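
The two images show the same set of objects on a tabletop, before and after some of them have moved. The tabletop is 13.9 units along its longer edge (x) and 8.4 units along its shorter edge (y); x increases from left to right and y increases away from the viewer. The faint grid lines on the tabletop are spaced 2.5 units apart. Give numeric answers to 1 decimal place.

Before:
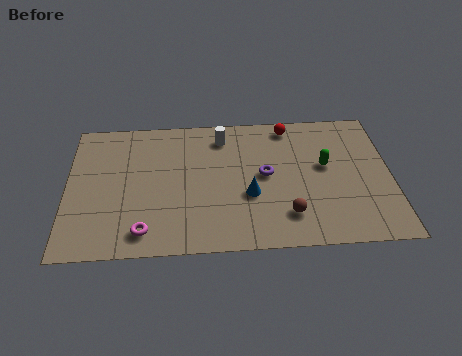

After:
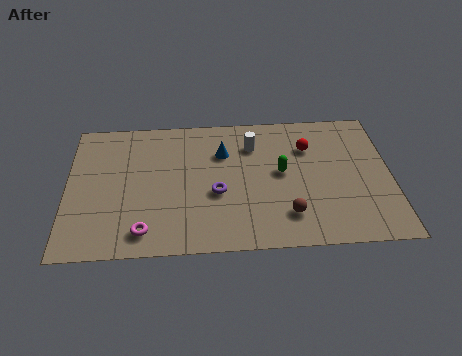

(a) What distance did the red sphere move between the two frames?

1.6

From (9.6, 7.4) to (10.4, 6.0), the red sphere covered √(0.8² + 1.4²) ≈ 1.6 units.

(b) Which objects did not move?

the magenta torus and the brown sphere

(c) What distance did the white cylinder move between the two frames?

1.4

The white cylinder was near (6.7, 6.9) before and (8.0, 6.3) after, so it travelled √(1.3² + 0.6²) ≈ 1.4 units.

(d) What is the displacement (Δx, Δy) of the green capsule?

(-1.9, -0.3)

From the two frames, the green capsule sits at roughly (11.1, 4.8) before and (9.2, 4.5) after.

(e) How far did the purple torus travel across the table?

2.3

The purple torus was near (8.5, 4.4) before and (6.4, 3.4) after, so it travelled √(2.1² + 1.0²) ≈ 2.3 units.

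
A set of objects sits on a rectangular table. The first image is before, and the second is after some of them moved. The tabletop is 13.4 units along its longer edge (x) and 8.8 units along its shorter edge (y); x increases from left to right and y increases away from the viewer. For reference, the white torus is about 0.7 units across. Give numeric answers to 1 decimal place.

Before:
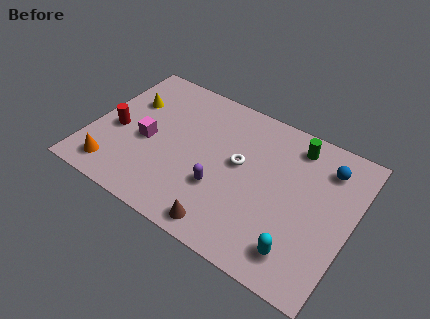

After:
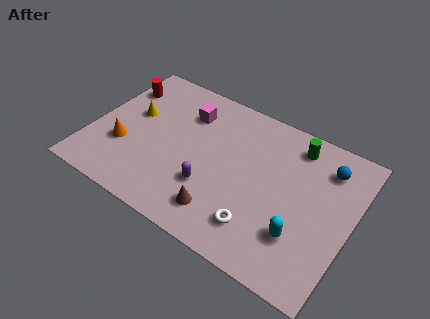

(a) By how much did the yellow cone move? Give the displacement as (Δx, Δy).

(0.3, -0.7)

The yellow cone was at about (1.6, 5.9) and moved to about (1.9, 5.2).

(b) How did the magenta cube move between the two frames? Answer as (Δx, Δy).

(1.6, 2.7)

From the two frames, the magenta cube sits at roughly (2.9, 3.9) before and (4.5, 6.6) after.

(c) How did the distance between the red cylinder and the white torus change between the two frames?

+3.1

The distance was about 6.4 in the first image and 9.5 in the second, so they moved 3.1 units further apart.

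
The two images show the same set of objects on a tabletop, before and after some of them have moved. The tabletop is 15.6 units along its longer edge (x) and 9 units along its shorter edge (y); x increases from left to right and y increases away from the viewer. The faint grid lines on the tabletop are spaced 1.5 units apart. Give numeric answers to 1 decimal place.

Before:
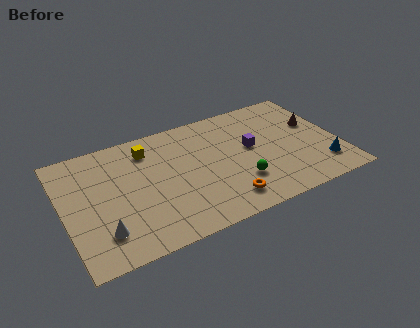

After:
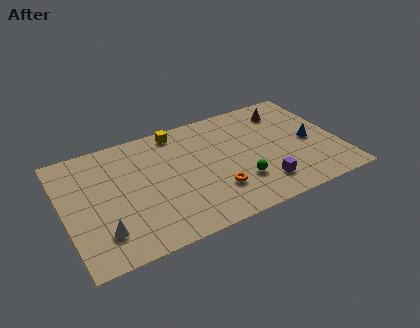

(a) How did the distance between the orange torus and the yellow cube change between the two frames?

-1.0

They were about 6.7 units apart before and 5.7 after — 1.0 units closer together.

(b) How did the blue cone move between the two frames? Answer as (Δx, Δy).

(-0.4, 2.2)

The blue cone started near (14.4, 2.0) and ended near (14.0, 4.2).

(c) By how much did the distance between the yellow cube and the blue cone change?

-2.6

They were about 10.7 units apart before and 8.1 after — 2.6 units closer together.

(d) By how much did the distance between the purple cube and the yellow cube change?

+1.2

They were about 6.1 units apart before and 7.3 after — 1.2 units further apart.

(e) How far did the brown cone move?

2.3

From (14.5, 5.5) to (13.0, 7.2), the brown cone covered √(1.5² + 1.7²) ≈ 2.3 units.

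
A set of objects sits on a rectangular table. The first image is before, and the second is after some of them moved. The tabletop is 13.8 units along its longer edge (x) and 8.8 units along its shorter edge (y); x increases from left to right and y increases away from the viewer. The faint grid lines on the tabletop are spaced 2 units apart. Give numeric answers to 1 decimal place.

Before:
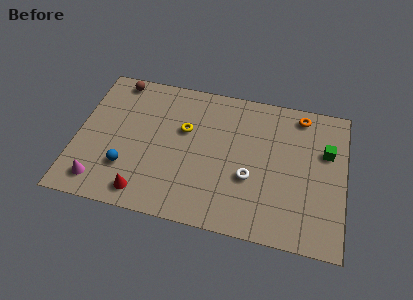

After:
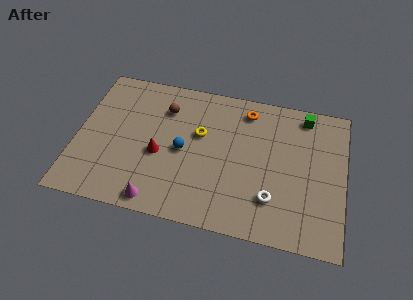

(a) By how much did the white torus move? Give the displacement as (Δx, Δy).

(1.2, -1.0)

The white torus was at about (9.0, 3.3) and moved to about (10.2, 2.3).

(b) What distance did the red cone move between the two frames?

2.6

The red cone moved from about (3.7, 1.2) to (4.3, 3.7), a distance of √(0.6² + 2.5²) ≈ 2.6.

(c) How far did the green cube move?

2.3

The green cube was near (12.8, 5.7) before and (11.6, 7.7) after, so it travelled √(1.2² + 2.0²) ≈ 2.3 units.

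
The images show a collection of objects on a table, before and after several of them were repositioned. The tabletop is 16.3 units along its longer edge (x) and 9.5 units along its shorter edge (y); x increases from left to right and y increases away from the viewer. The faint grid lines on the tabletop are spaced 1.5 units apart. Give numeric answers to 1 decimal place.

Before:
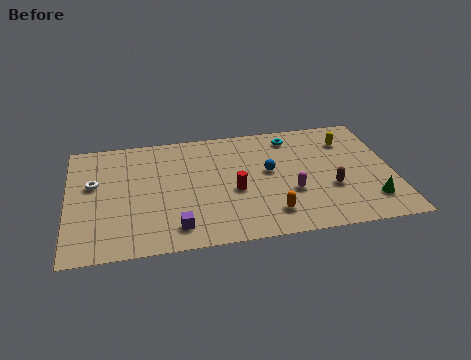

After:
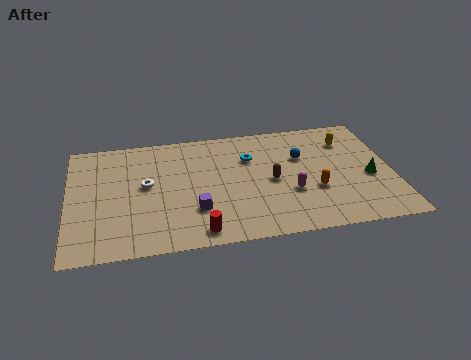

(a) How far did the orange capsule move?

2.7

From (10.0, 1.9) to (12.3, 3.4), the orange capsule covered √(2.3² + 1.5²) ≈ 2.7 units.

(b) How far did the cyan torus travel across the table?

2.6

The cyan torus was near (11.4, 8.0) before and (9.2, 6.6) after, so it travelled √(2.2² + 1.4²) ≈ 2.6 units.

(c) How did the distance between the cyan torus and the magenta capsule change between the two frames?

-0.9

The distance was about 4.6 in the first image and 3.7 in the second, so they moved 0.9 units closer together.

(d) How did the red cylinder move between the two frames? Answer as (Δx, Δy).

(-1.9, -2.9)

From the two frames, the red cylinder sits at roughly (8.3, 4.0) before and (6.4, 1.1) after.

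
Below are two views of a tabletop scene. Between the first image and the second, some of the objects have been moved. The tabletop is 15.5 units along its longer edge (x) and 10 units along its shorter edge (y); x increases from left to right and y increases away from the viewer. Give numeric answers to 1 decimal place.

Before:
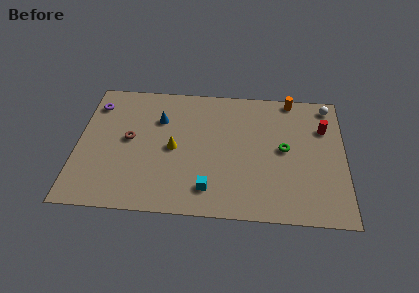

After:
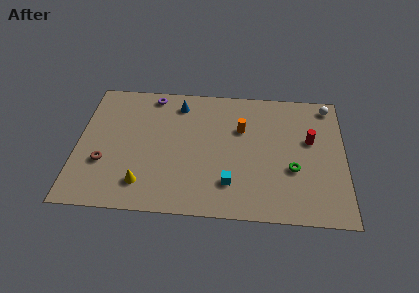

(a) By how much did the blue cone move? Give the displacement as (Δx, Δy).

(1.1, 1.3)

The blue cone was at about (4.7, 7.0) and moved to about (5.8, 8.3).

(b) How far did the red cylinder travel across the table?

1.3

The red cylinder moved from about (14.3, 7.0) to (13.5, 6.0), a distance of √(0.8² + 1.0²) ≈ 1.3.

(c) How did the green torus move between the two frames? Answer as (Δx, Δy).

(0.5, -1.5)

From the two frames, the green torus sits at roughly (12.0, 5.2) before and (12.5, 3.7) after.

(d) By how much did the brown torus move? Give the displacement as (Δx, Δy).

(-1.4, -1.9)

The brown torus was at about (3.0, 5.3) and moved to about (1.6, 3.4).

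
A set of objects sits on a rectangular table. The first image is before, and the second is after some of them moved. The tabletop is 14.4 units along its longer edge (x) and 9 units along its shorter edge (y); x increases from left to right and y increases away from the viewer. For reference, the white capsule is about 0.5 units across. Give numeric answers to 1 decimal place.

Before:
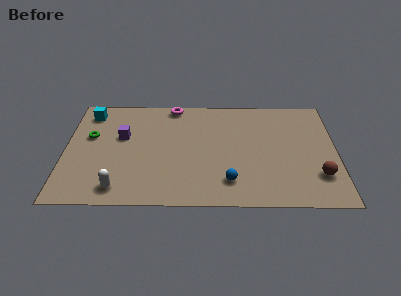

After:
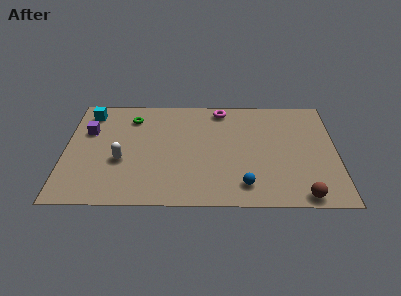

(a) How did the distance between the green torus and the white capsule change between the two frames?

-0.9

They were about 4.5 units apart before and 3.6 after — 0.9 units closer together.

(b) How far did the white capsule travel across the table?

2.2

The white capsule moved from about (2.9, 1.3) to (3.0, 3.5), a distance of √(0.1² + 2.2²) ≈ 2.2.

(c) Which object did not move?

the cyan cube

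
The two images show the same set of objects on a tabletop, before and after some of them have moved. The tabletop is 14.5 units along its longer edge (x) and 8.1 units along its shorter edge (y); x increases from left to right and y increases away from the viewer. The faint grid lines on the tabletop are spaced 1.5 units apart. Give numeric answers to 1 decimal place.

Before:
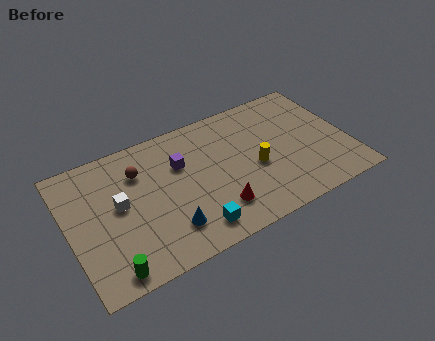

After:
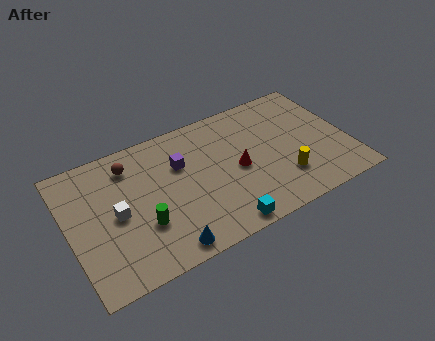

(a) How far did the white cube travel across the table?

0.5

From (2.6, 4.4) to (2.4, 3.9), the white cube covered √(0.2² + 0.5²) ≈ 0.5 units.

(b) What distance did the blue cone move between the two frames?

1.0

The blue cone moved from about (4.8, 1.9) to (4.5, 0.9), a distance of √(0.3² + 1.0²) ≈ 1.0.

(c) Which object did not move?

the purple cube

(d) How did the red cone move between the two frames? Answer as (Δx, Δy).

(1.4, 1.9)

The red cone was at about (7.3, 1.9) and moved to about (8.7, 3.8).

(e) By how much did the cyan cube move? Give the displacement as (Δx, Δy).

(1.4, -0.5)

The cyan cube started near (6.0, 1.3) and ended near (7.4, 0.8).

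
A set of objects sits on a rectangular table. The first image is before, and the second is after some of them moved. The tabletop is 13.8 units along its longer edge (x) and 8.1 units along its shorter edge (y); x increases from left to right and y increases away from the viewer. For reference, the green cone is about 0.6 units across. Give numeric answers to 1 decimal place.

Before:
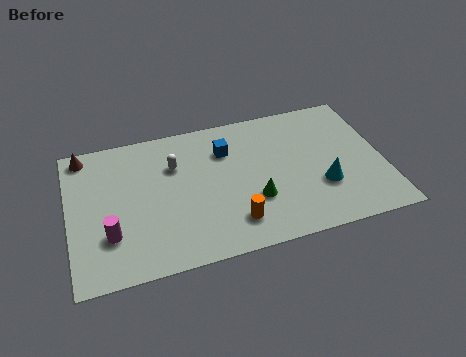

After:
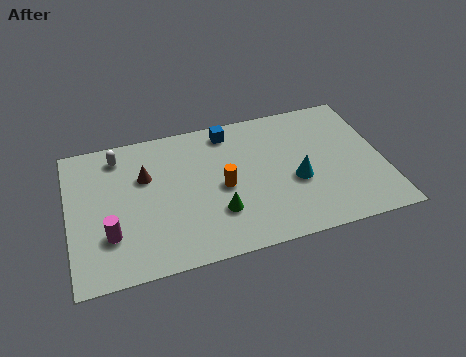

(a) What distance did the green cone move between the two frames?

1.6

From (8.0, 2.7) to (6.4, 2.4), the green cone covered √(1.6² + 0.3²) ≈ 1.6 units.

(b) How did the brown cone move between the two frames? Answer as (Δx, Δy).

(2.6, -1.9)

From the two frames, the brown cone sits at roughly (0.8, 7.2) before and (3.4, 5.3) after.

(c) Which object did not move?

the magenta cylinder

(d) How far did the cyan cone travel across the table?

1.3

The cyan cone moved from about (11.0, 2.7) to (9.9, 3.3), a distance of √(1.1² + 0.6²) ≈ 1.3.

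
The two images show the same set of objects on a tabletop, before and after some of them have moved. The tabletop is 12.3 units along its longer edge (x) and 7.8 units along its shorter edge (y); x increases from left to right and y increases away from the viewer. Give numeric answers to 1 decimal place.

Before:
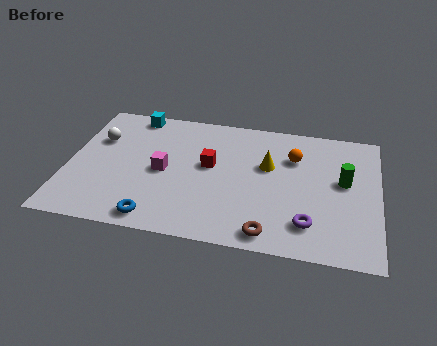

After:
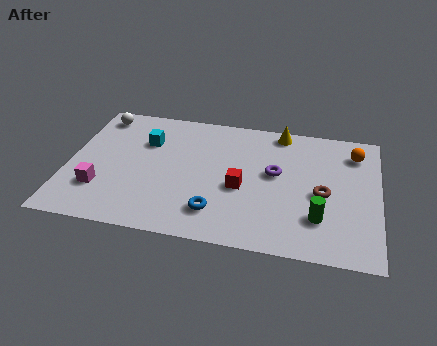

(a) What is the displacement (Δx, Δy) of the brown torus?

(2.0, 2.6)

The brown torus was at about (8.1, 0.9) and moved to about (10.1, 3.5).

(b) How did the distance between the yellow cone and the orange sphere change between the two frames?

+1.9

They were about 1.2 units apart before and 3.1 after — 1.9 units further apart.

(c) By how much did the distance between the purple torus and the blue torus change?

-2.5

Before: roughly 6.0 units apart; after: 3.5. That's 2.5 units closer together.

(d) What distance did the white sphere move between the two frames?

1.5

The white sphere moved from about (1.1, 5.2) to (1.0, 6.7), a distance of √(0.1² + 1.5²) ≈ 1.5.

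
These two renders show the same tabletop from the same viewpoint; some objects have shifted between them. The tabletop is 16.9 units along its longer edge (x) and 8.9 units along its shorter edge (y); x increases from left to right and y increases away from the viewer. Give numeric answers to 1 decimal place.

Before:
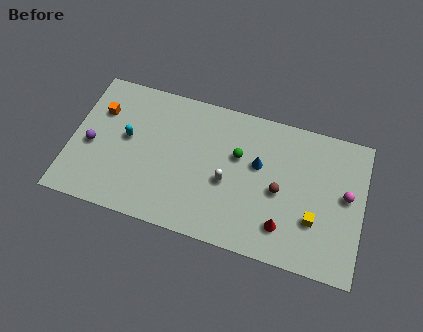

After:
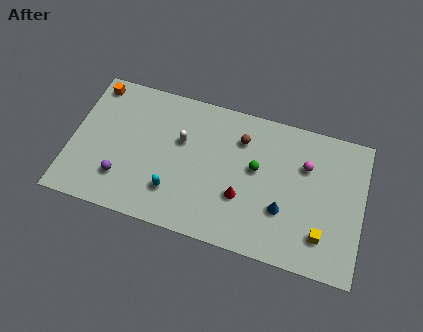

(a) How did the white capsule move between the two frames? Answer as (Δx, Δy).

(-2.8, 1.8)

The white capsule was at about (9.1, 3.8) and moved to about (6.3, 5.6).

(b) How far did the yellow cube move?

0.9

From (14.2, 2.9) to (14.7, 2.1), the yellow cube covered √(0.5² + 0.8²) ≈ 0.9 units.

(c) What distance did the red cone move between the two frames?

2.7

From (12.5, 2.0) to (10.0, 3.1), the red cone covered √(2.5² + 1.1²) ≈ 2.7 units.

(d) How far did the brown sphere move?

3.5

From (12.1, 4.1) to (9.7, 6.7), the brown sphere covered √(2.4² + 2.6²) ≈ 3.5 units.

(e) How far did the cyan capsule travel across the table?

3.9

From (3.2, 4.9) to (6.1, 2.3), the cyan capsule covered √(2.9² + 2.6²) ≈ 3.9 units.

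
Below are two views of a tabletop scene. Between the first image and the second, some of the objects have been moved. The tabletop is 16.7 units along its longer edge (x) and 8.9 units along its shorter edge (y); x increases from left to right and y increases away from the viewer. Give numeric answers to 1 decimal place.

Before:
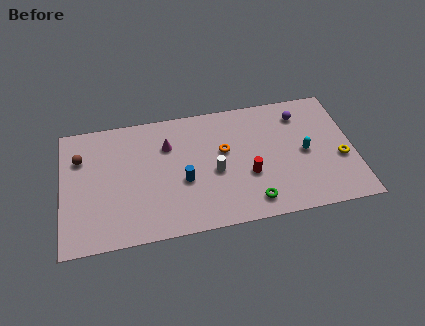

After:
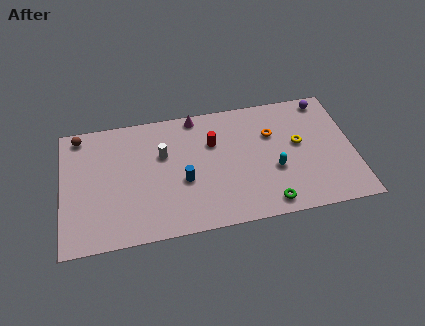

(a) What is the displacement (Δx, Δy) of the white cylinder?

(-2.9, 1.8)

The white cylinder started near (8.7, 3.9) and ended near (5.8, 5.7).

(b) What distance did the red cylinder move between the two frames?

3.3

The red cylinder moved from about (10.6, 3.3) to (8.7, 6.0), a distance of √(1.9² + 2.7²) ≈ 3.3.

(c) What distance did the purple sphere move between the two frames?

1.7

The purple sphere moved from about (13.8, 7.1) to (15.3, 7.9), a distance of √(1.5² + 0.8²) ≈ 1.7.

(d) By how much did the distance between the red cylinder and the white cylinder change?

+0.9

The distance was about 2.0 in the first image and 2.9 in the second, so they moved 0.9 units further apart.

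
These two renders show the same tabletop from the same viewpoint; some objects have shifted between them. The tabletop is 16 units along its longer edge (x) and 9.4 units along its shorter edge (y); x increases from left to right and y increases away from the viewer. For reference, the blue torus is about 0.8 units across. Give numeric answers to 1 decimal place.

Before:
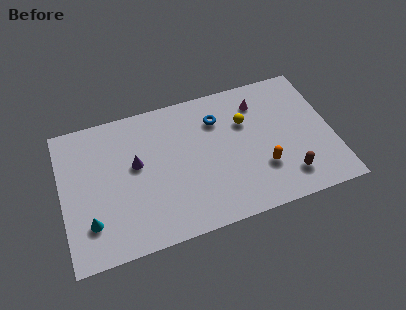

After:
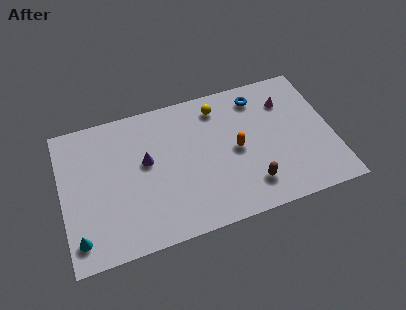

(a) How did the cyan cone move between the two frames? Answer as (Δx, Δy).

(-0.7, -0.8)

From the two frames, the cyan cone sits at roughly (1.5, 2.4) before and (0.8, 1.6) after.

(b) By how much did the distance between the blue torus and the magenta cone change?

-0.7

The distance was about 2.5 in the first image and 1.8 in the second, so they moved 0.7 units closer together.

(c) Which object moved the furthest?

the blue torus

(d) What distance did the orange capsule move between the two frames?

2.2

The orange capsule moved from about (11.7, 2.9) to (10.3, 4.6), a distance of √(1.4² + 1.7²) ≈ 2.2.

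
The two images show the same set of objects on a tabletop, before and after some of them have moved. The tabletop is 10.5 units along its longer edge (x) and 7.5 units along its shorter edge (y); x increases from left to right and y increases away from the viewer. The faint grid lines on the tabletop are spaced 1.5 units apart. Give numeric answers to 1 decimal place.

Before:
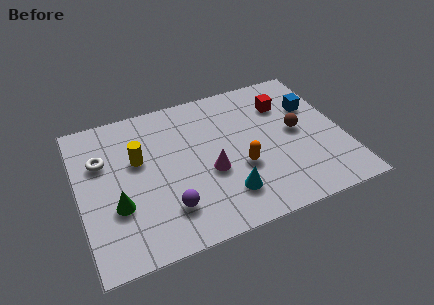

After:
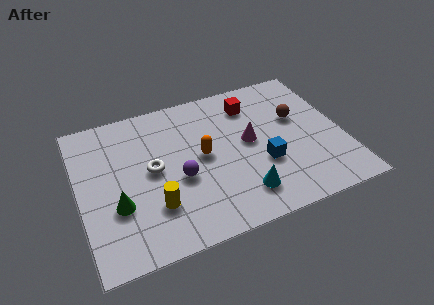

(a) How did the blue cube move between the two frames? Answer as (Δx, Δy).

(-2.3, -2.3)

The blue cube started near (9.5, 5.0) and ended near (7.2, 2.7).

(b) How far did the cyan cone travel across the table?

0.6

From (5.6, 1.7) to (6.2, 1.5), the cyan cone covered √(0.6² + 0.2²) ≈ 0.6 units.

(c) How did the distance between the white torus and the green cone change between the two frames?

-0.4

Before: roughly 2.4 units apart; after: 2.0. That's 0.4 units closer together.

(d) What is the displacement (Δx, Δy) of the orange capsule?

(-1.4, 1.1)

From the two frames, the orange capsule sits at roughly (6.3, 2.8) before and (4.9, 3.9) after.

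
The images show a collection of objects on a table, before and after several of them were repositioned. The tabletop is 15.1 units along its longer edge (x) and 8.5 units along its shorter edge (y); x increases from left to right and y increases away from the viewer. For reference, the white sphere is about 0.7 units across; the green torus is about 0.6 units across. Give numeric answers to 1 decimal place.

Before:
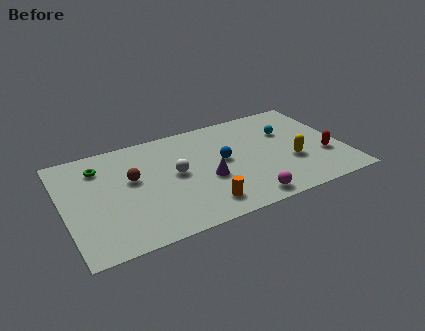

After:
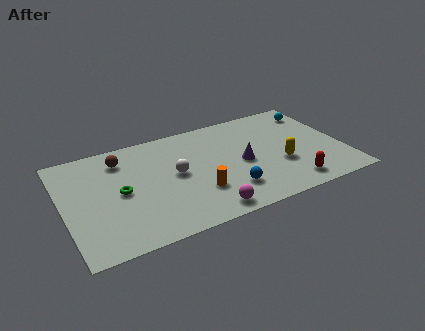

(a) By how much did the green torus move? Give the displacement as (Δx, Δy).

(0.9, -2.4)

The green torus was at about (2.1, 6.6) and moved to about (3.0, 4.2).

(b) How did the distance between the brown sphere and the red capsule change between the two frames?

-0.3

The distance was about 10.5 in the first image and 10.2 in the second, so they moved 0.3 units closer together.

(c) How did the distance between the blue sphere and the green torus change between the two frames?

-0.8

They were about 6.8 units apart before and 6.0 after — 0.8 units closer together.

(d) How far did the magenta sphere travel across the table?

2.2

The magenta sphere moved from about (9.4, 1.0) to (7.2, 1.0), a distance of √(2.2² + 0.0²) ≈ 2.2.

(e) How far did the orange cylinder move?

1.1

From (7.1, 1.5) to (7.0, 2.6), the orange cylinder covered √(0.1² + 1.1²) ≈ 1.1 units.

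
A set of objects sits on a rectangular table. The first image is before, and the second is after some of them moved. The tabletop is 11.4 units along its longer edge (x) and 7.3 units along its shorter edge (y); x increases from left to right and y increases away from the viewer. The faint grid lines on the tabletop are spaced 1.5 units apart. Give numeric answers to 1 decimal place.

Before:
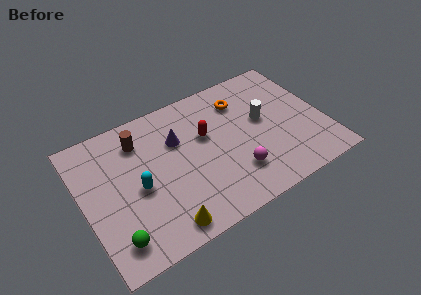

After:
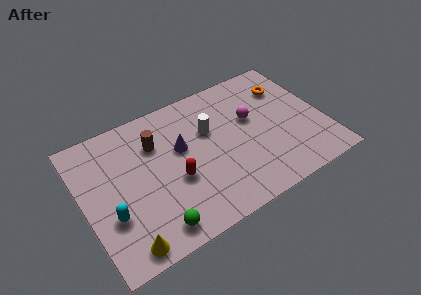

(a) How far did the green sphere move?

1.8

The green sphere moved from about (1.1, 1.3) to (2.9, 1.0), a distance of √(1.8² + 0.3²) ≈ 1.8.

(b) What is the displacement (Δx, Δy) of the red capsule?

(-1.7, -1.6)

From the two frames, the red capsule sits at roughly (5.9, 4.5) before and (4.2, 2.9) after.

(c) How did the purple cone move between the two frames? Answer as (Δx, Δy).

(0.1, -0.5)

From the two frames, the purple cone sits at roughly (4.6, 4.9) before and (4.7, 4.4) after.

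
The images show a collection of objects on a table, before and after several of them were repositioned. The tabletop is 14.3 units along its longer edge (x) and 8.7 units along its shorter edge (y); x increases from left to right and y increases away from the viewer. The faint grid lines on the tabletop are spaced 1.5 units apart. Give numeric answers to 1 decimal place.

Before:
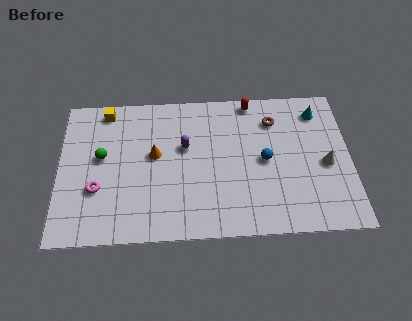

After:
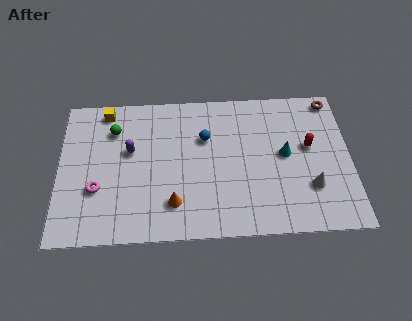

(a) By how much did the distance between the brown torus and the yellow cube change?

+2.8

The distance was about 8.4 in the first image and 11.2 in the second, so they moved 2.8 units further apart.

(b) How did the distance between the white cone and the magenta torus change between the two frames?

-0.8

Before: roughly 11.2 units apart; after: 10.4. That's 0.8 units closer together.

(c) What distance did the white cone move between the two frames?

1.5

The white cone was near (13.1, 3.9) before and (12.3, 2.6) after, so it travelled √(0.8² + 1.3²) ≈ 1.5 units.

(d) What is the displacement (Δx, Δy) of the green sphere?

(0.6, 1.6)

From the two frames, the green sphere sits at roughly (2.1, 4.9) before and (2.7, 6.5) after.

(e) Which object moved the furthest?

the red capsule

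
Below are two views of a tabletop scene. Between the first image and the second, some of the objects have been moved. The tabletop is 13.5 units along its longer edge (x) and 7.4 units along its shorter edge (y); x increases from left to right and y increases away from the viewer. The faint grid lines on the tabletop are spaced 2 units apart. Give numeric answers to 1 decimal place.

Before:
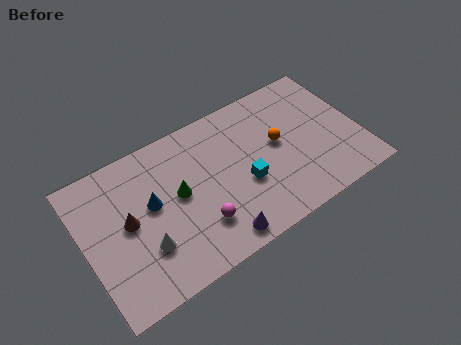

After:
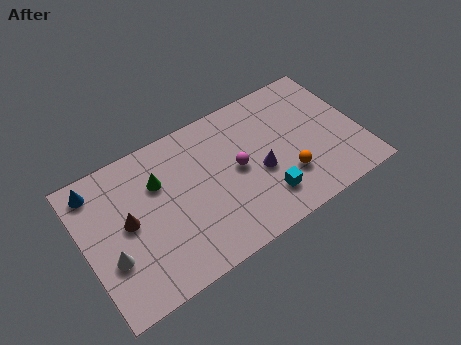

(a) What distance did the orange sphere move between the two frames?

1.9

The orange sphere was near (9.6, 4.1) before and (9.7, 2.2) after, so it travelled √(0.1² + 1.9²) ≈ 1.9 units.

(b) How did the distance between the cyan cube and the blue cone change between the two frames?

+4.3

Before: roughly 4.6 units apart; after: 8.9. That's 4.3 units further apart.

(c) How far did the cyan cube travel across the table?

1.4

The cyan cube was near (7.7, 2.9) before and (8.5, 1.7) after, so it travelled √(0.8² + 1.2²) ≈ 1.4 units.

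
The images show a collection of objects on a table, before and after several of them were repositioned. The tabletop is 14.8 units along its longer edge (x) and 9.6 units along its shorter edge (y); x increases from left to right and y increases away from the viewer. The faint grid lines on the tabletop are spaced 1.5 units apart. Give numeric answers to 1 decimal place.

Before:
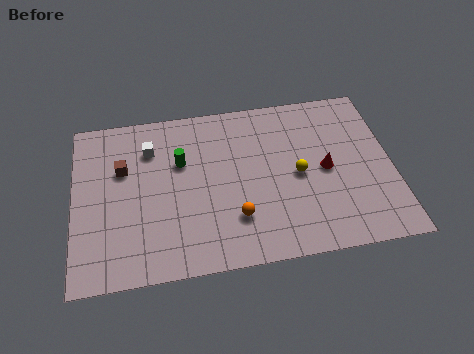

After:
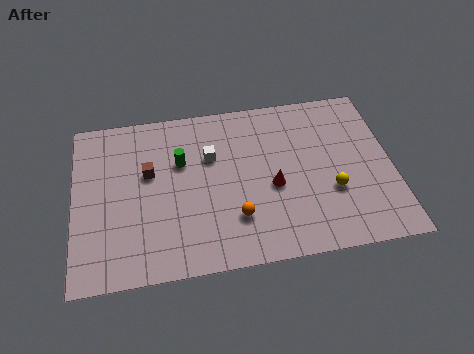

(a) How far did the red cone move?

2.6

The red cone was near (11.7, 4.7) before and (9.2, 4.1) after, so it travelled √(2.5² + 0.6²) ≈ 2.6 units.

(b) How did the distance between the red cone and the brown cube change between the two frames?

-3.6

They were about 9.5 units apart before and 5.9 after — 3.6 units closer together.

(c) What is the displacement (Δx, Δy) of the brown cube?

(1.2, -0.4)

The brown cube started near (2.3, 6.2) and ended near (3.5, 5.8).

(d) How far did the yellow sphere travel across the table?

1.9

From (10.4, 4.6) to (11.9, 3.4), the yellow sphere covered √(1.5² + 1.2²) ≈ 1.9 units.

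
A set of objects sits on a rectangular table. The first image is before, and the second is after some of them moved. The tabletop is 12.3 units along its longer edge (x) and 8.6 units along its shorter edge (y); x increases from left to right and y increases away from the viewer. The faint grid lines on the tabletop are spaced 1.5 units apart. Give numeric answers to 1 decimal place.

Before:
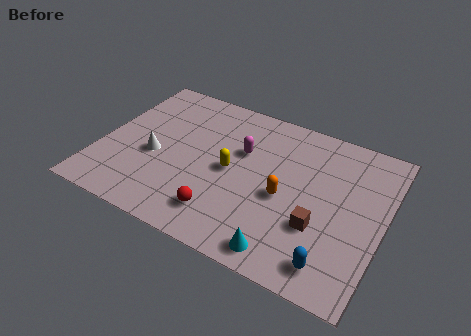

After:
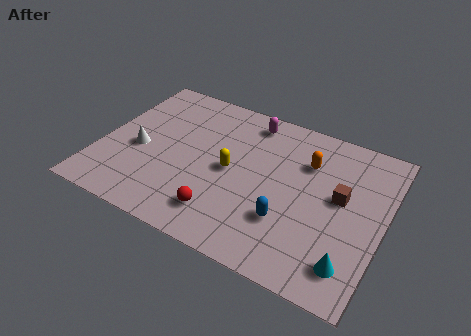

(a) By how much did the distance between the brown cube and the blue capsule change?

+1.2

Before: roughly 1.8 units apart; after: 3.0. That's 1.2 units further apart.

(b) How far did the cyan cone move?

2.8

The cyan cone moved from about (8.5, 1.0) to (11.2, 1.6), a distance of √(2.7² + 0.6²) ≈ 2.8.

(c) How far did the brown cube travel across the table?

2.0

The brown cube moved from about (9.7, 2.9) to (10.4, 4.8), a distance of √(0.7² + 1.9²) ≈ 2.0.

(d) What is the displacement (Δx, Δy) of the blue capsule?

(-2.1, 1.3)

From the two frames, the blue capsule sits at roughly (10.5, 1.3) before and (8.4, 2.6) after.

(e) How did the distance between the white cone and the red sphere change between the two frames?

+0.7

Before: roughly 3.8 units apart; after: 4.5. That's 0.7 units further apart.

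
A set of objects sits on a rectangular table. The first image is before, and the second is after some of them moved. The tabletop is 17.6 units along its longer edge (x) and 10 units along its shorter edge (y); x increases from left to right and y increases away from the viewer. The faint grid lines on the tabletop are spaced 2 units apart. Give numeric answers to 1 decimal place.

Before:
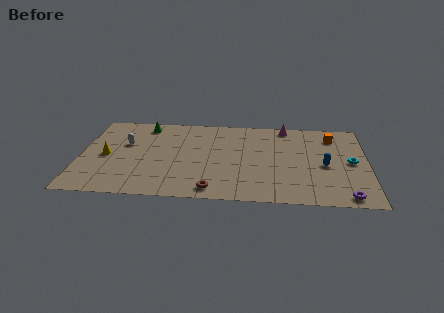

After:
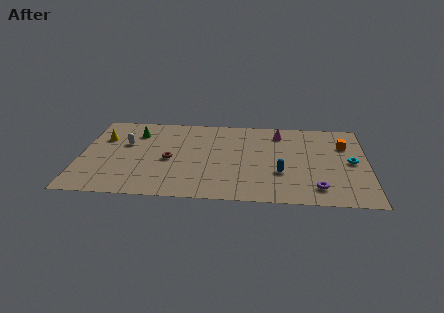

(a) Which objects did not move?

the white capsule and the cyan torus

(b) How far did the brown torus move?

4.3

From (8.2, 1.2) to (5.5, 4.5), the brown torus covered √(2.7² + 3.3²) ≈ 4.3 units.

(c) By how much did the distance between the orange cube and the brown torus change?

+1.0

The distance was about 10.0 in the first image and 11.0 in the second, so they moved 1.0 units further apart.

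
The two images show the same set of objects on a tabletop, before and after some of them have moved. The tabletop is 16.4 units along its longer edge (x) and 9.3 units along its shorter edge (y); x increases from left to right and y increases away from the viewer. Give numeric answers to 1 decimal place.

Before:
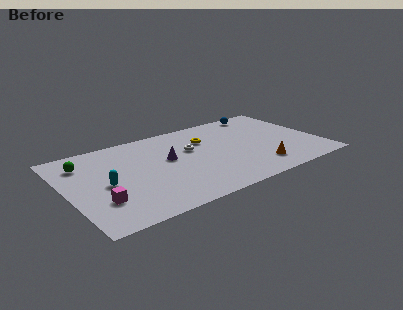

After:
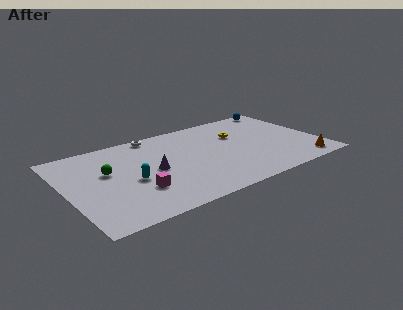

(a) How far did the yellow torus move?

2.1

The yellow torus was near (9.3, 6.5) before and (11.4, 6.2) after, so it travelled √(2.1² + 0.3²) ≈ 2.1 units.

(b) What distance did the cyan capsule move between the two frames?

1.6

The cyan capsule moved from about (2.4, 4.3) to (4.0, 4.0), a distance of √(1.6² + 0.3²) ≈ 1.6.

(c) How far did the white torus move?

3.4

The white torus moved from about (8.2, 5.8) to (6.2, 8.5), a distance of √(2.0² + 2.7²) ≈ 3.4.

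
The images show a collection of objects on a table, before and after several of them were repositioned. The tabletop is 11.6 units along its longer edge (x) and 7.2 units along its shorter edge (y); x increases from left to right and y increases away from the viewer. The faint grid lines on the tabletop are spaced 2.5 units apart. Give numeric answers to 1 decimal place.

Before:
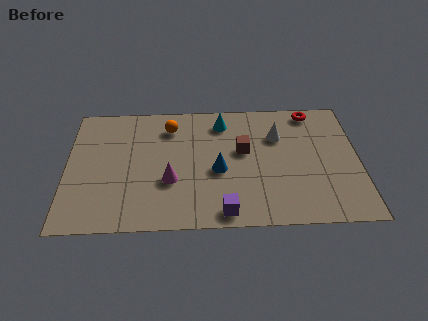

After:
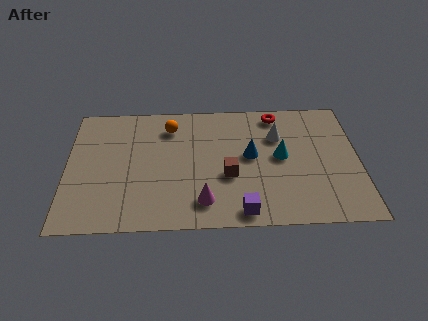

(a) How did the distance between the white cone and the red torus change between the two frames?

-0.7

They were about 2.0 units apart before and 1.3 after — 0.7 units closer together.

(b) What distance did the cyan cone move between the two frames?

3.1

The cyan cone was near (6.2, 5.9) before and (8.5, 3.8) after, so it travelled √(2.3² + 2.1²) ≈ 3.1 units.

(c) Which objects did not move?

the white cone and the orange sphere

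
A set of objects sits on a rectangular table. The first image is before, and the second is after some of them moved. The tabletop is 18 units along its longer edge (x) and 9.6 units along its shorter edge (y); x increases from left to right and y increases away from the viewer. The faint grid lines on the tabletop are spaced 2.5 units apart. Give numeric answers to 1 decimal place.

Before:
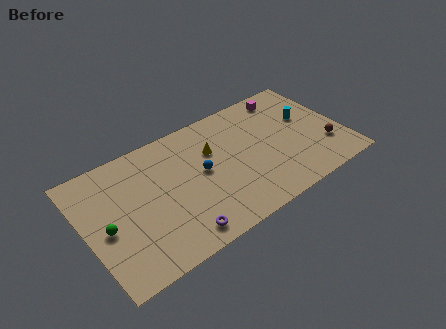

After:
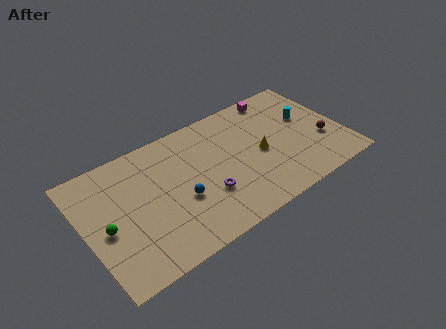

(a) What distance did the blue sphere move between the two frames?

2.1

From (8.1, 5.1) to (6.4, 3.8), the blue sphere covered √(1.7² + 1.3²) ≈ 2.1 units.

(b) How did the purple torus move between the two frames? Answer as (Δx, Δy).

(2.3, 1.9)

The purple torus was at about (5.8, 1.3) and moved to about (8.1, 3.2).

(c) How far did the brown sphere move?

0.6

The brown sphere was near (16.6, 2.8) before and (16.5, 3.4) after, so it travelled √(0.1² + 0.6²) ≈ 0.6 units.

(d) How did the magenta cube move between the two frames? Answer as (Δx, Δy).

(-0.6, 0.3)

The magenta cube was at about (14.8, 8.3) and moved to about (14.2, 8.6).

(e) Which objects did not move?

the green sphere and the cyan cylinder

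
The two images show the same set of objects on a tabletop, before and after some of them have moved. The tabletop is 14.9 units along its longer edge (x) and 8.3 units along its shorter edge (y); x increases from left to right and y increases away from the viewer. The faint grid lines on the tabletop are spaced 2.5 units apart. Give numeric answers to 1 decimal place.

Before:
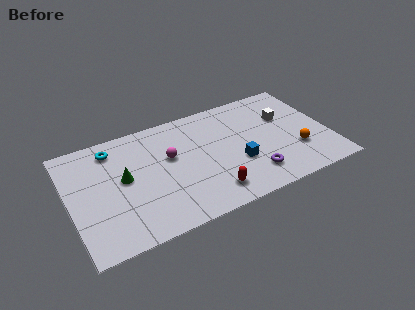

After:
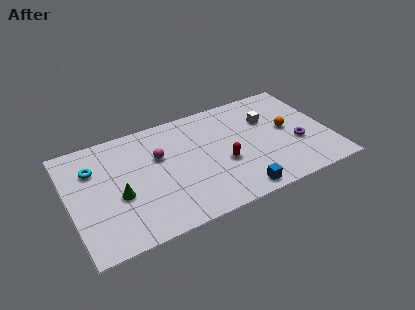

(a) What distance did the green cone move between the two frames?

1.2

The green cone was near (3.1, 4.5) before and (2.7, 3.4) after, so it travelled √(0.4² + 1.1²) ≈ 1.2 units.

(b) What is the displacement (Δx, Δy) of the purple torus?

(2.8, 1.3)

The purple torus was at about (10.2, 1.8) and moved to about (13.0, 3.1).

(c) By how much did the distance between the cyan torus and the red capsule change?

+0.3

The distance was about 7.4 in the first image and 7.7 in the second, so they moved 0.3 units further apart.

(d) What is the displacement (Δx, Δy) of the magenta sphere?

(-0.6, 0.3)

The magenta sphere was at about (5.8, 5.0) and moved to about (5.2, 5.3).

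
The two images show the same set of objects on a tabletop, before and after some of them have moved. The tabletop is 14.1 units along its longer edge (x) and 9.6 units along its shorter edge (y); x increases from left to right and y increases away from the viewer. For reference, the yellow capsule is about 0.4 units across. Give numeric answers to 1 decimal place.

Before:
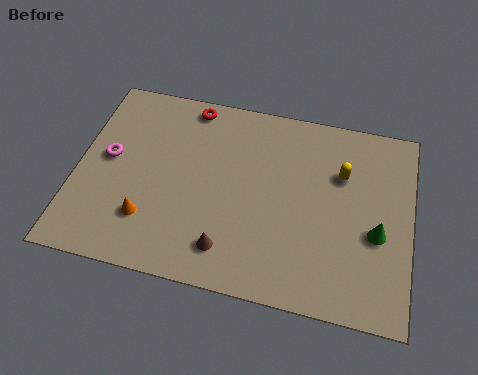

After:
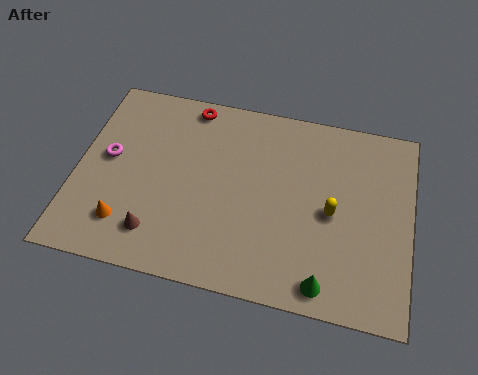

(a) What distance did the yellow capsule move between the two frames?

2.0

The yellow capsule was near (11.1, 6.5) before and (10.8, 4.5) after, so it travelled √(0.3² + 2.0²) ≈ 2.0 units.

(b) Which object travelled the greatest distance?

the green cone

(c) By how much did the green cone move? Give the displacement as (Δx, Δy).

(-2.0, -2.8)

From the two frames, the green cone sits at roughly (12.7, 3.9) before and (10.7, 1.1) after.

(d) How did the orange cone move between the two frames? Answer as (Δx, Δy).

(-0.9, -0.4)

The orange cone started near (3.2, 2.5) and ended near (2.3, 2.1).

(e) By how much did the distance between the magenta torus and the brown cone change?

-2.3

Before: roughly 6.3 units apart; after: 4.0. That's 2.3 units closer together.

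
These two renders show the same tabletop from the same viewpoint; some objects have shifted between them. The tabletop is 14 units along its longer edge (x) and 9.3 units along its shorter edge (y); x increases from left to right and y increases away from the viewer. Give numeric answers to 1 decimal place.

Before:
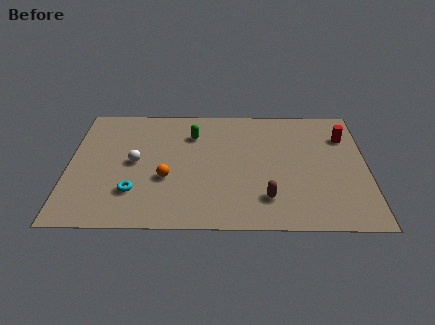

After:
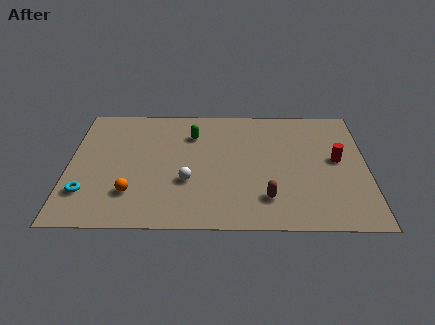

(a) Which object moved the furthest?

the white sphere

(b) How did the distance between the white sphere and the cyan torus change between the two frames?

+2.6

Before: roughly 2.2 units apart; after: 4.8. That's 2.6 units further apart.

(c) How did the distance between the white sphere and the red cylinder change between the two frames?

-2.9

Before: roughly 10.1 units apart; after: 7.2. That's 2.9 units closer together.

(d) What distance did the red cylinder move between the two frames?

1.8

From (13.0, 6.8) to (12.6, 5.0), the red cylinder covered √(0.4² + 1.8²) ≈ 1.8 units.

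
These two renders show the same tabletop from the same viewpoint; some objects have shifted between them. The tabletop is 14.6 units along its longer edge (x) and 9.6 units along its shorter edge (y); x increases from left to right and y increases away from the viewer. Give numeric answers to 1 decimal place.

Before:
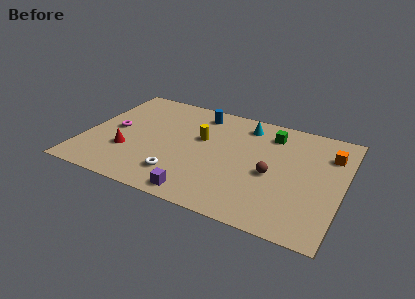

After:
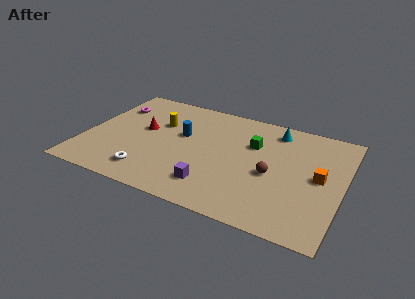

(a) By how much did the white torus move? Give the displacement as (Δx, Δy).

(-1.7, -0.4)

The white torus was at about (5.7, 2.1) and moved to about (4.0, 1.7).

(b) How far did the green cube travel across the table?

1.6

From (10.3, 7.7) to (9.4, 6.4), the green cube covered √(0.9² + 1.3²) ≈ 1.6 units.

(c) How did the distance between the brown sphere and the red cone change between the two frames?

-0.6

Before: roughly 8.2 units apart; after: 7.6. That's 0.6 units closer together.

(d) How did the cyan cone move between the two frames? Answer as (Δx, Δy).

(1.7, 0.1)

From the two frames, the cyan cone sits at roughly (8.8, 8.0) before and (10.5, 8.1) after.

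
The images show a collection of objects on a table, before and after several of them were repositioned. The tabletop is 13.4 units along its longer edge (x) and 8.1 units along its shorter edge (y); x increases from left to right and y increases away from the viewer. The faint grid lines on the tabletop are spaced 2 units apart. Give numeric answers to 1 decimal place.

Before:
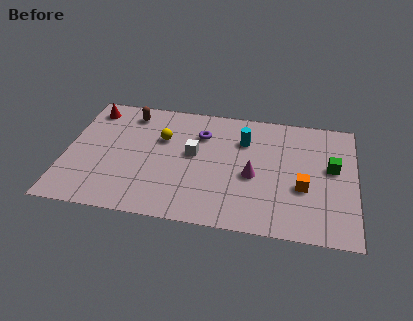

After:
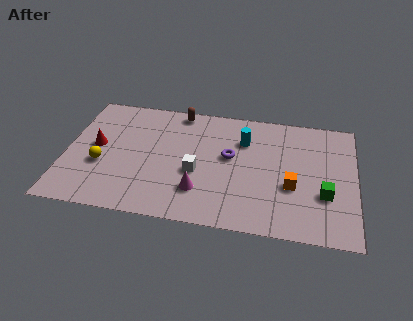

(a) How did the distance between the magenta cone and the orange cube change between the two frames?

+2.0

Before: roughly 2.3 units apart; after: 4.3. That's 2.0 units further apart.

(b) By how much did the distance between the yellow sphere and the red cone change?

-2.5

Before: roughly 3.7 units apart; after: 1.2. That's 2.5 units closer together.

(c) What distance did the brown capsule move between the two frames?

2.4

The brown capsule moved from about (2.8, 6.8) to (5.1, 7.3), a distance of √(2.3² + 0.5²) ≈ 2.4.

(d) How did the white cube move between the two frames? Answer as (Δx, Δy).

(0.2, -1.2)

The white cube started near (5.9, 4.5) and ended near (6.1, 3.3).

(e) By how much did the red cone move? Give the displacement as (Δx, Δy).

(0.4, -2.5)

The red cone started near (1.0, 6.8) and ended near (1.4, 4.3).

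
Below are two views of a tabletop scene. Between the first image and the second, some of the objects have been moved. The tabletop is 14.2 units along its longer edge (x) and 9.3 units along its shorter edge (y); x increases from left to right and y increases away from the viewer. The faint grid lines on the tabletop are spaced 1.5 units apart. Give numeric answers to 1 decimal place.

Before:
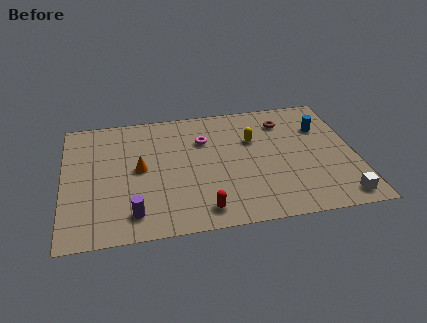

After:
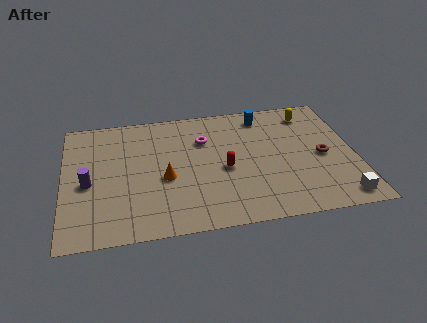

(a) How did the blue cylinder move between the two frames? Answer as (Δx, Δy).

(-2.8, 1.4)

From the two frames, the blue cylinder sits at roughly (12.7, 6.5) before and (9.9, 7.9) after.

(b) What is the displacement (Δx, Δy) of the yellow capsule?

(2.9, 1.6)

The yellow capsule was at about (9.3, 6.1) and moved to about (12.2, 7.7).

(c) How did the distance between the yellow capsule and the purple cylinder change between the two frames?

+4.1

Before: roughly 7.5 units apart; after: 11.6. That's 4.1 units further apart.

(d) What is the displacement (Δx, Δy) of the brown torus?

(1.7, -3.0)

The brown torus started near (10.9, 7.3) and ended near (12.6, 4.3).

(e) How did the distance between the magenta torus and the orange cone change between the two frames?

-0.3

They were about 3.6 units apart before and 3.3 after — 0.3 units closer together.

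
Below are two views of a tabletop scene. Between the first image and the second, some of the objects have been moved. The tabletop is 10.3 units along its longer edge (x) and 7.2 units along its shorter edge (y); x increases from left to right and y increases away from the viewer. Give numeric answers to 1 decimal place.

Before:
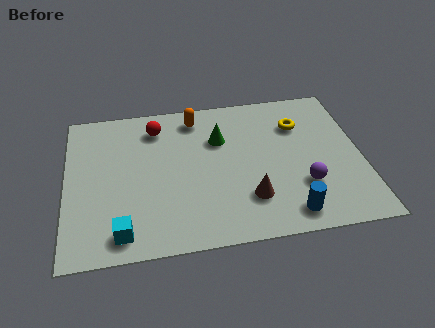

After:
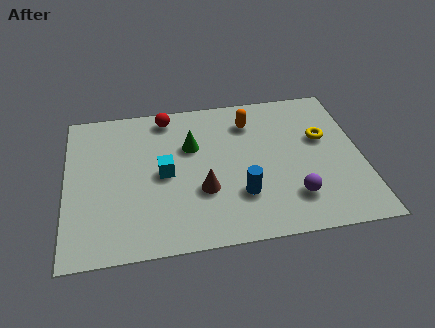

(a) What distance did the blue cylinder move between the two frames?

1.9

From (7.6, 1.0) to (6.0, 2.1), the blue cylinder covered √(1.6² + 1.1²) ≈ 1.9 units.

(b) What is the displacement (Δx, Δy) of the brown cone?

(-1.6, 0.6)

The brown cone started near (6.3, 1.9) and ended near (4.7, 2.5).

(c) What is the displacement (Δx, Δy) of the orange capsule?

(1.9, -0.5)

The orange capsule was at about (4.6, 6.1) and moved to about (6.5, 5.6).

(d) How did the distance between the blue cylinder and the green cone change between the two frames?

-1.4

They were about 4.5 units apart before and 3.1 after — 1.4 units closer together.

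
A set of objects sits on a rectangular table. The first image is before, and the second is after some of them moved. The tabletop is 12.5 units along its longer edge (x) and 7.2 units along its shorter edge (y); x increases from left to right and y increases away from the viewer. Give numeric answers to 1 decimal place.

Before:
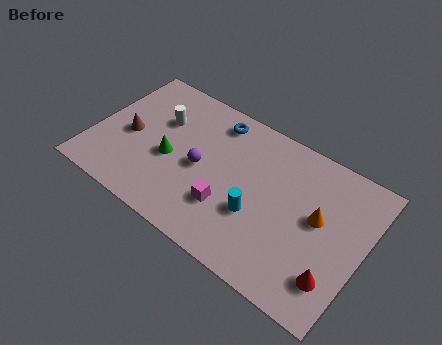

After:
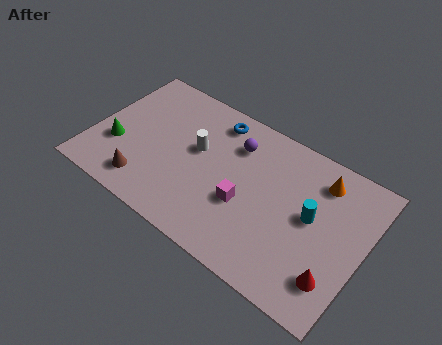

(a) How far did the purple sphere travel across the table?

2.4

From (5.0, 3.4) to (6.3, 5.4), the purple sphere covered √(1.3² + 2.0²) ≈ 2.4 units.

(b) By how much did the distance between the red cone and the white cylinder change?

-2.0

They were about 9.2 units apart before and 7.2 after — 2.0 units closer together.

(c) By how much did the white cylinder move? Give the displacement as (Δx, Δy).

(1.9, -0.6)

The white cylinder started near (2.8, 4.8) and ended near (4.7, 4.2).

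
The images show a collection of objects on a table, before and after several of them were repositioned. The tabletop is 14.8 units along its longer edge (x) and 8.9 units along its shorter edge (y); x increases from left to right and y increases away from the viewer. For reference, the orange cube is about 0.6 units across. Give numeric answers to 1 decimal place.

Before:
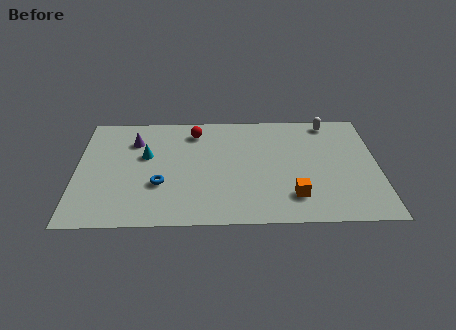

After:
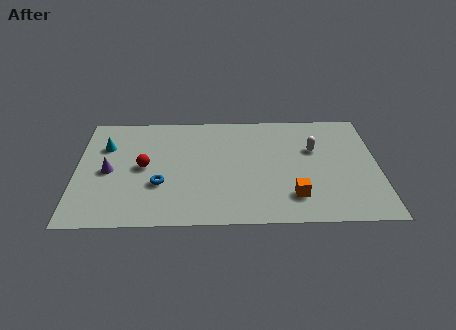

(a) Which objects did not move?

the blue torus and the orange cube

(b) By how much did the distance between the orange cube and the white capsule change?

-2.3

Before: roughly 6.2 units apart; after: 3.9. That's 2.3 units closer together.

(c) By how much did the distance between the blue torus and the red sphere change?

-2.9

The distance was about 4.5 in the first image and 1.6 in the second, so they moved 2.9 units closer together.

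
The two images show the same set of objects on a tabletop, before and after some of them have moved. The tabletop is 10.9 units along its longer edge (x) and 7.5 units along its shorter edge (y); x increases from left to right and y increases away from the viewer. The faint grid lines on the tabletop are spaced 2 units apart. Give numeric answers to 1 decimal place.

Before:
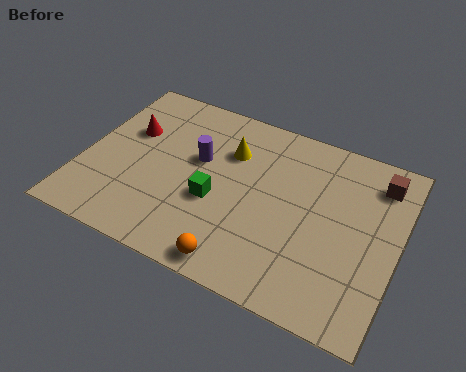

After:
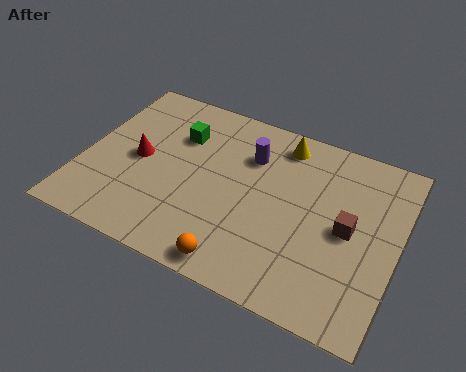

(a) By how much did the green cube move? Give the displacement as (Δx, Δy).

(-1.6, 2.3)

From the two frames, the green cube sits at roughly (4.7, 3.0) before and (3.1, 5.3) after.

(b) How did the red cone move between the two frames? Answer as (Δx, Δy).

(0.5, -1.1)

The red cone started near (1.4, 4.8) and ended near (1.9, 3.7).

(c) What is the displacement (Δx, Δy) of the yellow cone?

(1.7, 1.1)

The yellow cone started near (4.9, 5.3) and ended near (6.6, 6.4).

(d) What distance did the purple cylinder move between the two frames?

1.9

The purple cylinder moved from about (3.9, 4.5) to (5.6, 5.4), a distance of √(1.7² + 0.9²) ≈ 1.9.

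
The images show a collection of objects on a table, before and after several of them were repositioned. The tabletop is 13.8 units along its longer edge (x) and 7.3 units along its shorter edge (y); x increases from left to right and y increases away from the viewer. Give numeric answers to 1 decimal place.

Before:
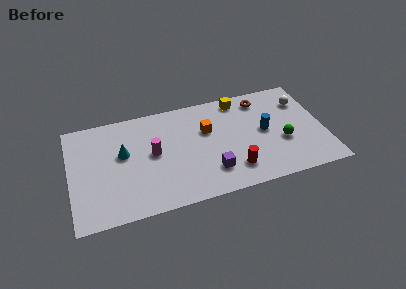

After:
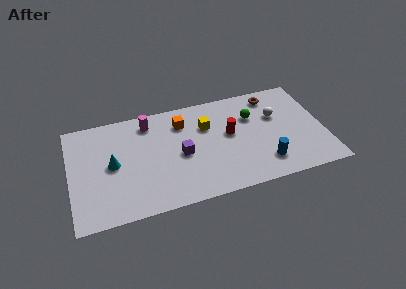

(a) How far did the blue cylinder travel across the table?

2.2

From (10.6, 3.8) to (10.4, 1.6), the blue cylinder covered √(0.2² + 2.2²) ≈ 2.2 units.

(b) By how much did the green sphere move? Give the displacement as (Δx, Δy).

(-1.5, 2.2)

From the two frames, the green sphere sits at roughly (11.5, 2.8) before and (10.0, 5.0) after.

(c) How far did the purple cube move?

2.2

The purple cube moved from about (7.5, 1.8) to (6.0, 3.4), a distance of √(1.5² + 1.6²) ≈ 2.2.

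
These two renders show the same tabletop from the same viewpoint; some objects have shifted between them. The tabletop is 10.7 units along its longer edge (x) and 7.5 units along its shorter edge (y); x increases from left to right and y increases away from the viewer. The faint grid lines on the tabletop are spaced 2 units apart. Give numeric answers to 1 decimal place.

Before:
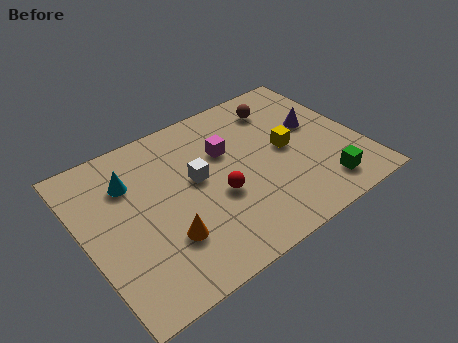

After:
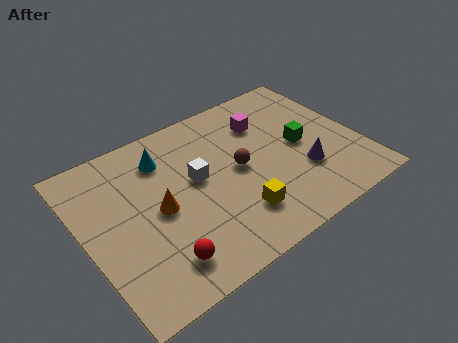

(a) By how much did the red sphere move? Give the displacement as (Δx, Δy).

(-2.6, -1.6)

The red sphere was at about (5.0, 3.0) and moved to about (2.4, 1.4).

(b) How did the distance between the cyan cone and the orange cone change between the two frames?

-1.0

They were about 3.3 units apart before and 2.3 after — 1.0 units closer together.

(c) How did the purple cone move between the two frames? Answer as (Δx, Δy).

(-0.9, -2.0)

From the two frames, the purple cone sits at roughly (9.2, 4.4) before and (8.3, 2.4) after.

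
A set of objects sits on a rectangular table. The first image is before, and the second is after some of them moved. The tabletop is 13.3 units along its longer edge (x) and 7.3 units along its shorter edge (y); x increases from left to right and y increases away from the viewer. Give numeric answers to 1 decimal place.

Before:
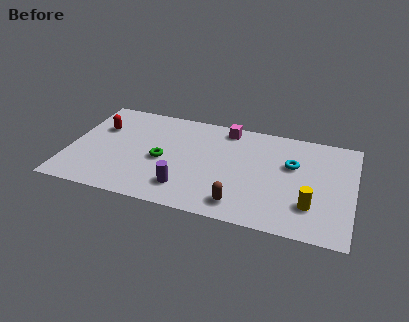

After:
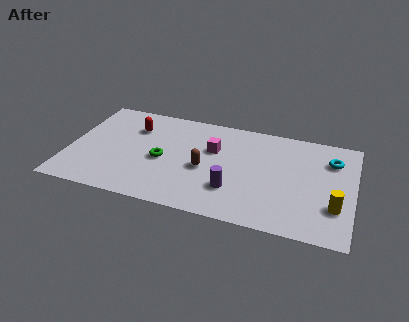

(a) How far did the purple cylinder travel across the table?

2.3

The purple cylinder moved from about (5.6, 1.6) to (7.8, 2.1), a distance of √(2.2² + 0.5²) ≈ 2.3.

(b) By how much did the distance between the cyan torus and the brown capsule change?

+2.2

Before: roughly 4.0 units apart; after: 6.2. That's 2.2 units further apart.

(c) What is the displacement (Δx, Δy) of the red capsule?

(1.6, 0.4)

The red capsule was at about (1.3, 4.9) and moved to about (2.9, 5.3).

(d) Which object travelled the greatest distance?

the brown capsule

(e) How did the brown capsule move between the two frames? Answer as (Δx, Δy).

(-1.8, 2.0)

The brown capsule started near (8.2, 1.2) and ended near (6.4, 3.2).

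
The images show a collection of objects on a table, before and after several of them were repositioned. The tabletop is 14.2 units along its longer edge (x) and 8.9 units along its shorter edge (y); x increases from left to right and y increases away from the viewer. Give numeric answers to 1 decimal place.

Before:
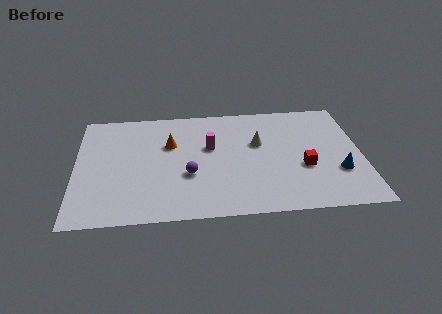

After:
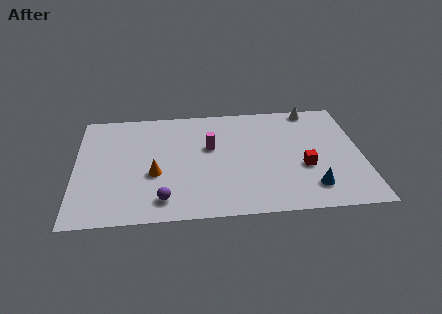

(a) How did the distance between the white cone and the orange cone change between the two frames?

+4.8

Before: roughly 4.4 units apart; after: 9.2. That's 4.8 units further apart.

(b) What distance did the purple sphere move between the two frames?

2.2

The purple sphere was near (5.6, 3.3) before and (4.3, 1.5) after, so it travelled √(1.3² + 1.8²) ≈ 2.2 units.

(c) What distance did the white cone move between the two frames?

3.8

From (9.1, 5.5) to (11.9, 8.1), the white cone covered √(2.8² + 2.6²) ≈ 3.8 units.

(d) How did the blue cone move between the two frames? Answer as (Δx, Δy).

(-1.4, -1.1)

From the two frames, the blue cone sits at roughly (13.0, 2.9) before and (11.6, 1.8) after.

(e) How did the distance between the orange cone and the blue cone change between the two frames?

-0.9

The distance was about 8.8 in the first image and 7.9 in the second, so they moved 0.9 units closer together.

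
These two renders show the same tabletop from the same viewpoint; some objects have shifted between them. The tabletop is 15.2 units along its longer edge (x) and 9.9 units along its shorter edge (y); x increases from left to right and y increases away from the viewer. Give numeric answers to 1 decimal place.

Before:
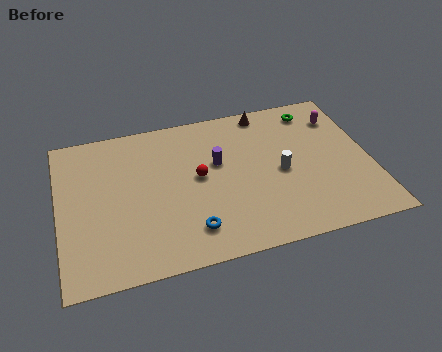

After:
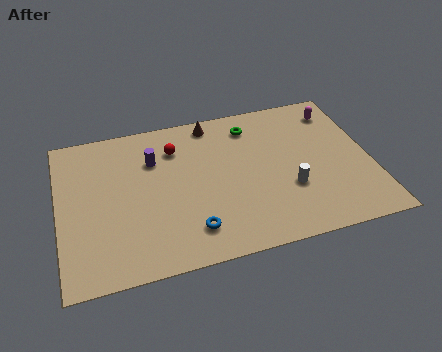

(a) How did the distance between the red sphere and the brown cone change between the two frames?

-2.8

They were about 5.1 units apart before and 2.3 after — 2.8 units closer together.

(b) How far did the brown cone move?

2.7

From (10.4, 8.9) to (7.7, 8.8), the brown cone covered √(2.7² + 0.1²) ≈ 2.7 units.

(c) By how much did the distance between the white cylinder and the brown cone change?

+2.1

They were about 4.3 units apart before and 6.4 after — 2.1 units further apart.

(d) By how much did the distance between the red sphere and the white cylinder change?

+2.6

The distance was about 4.1 in the first image and 6.7 in the second, so they moved 2.6 units further apart.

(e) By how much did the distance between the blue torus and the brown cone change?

-1.1

Before: roughly 8.1 units apart; after: 7.0. That's 1.1 units closer together.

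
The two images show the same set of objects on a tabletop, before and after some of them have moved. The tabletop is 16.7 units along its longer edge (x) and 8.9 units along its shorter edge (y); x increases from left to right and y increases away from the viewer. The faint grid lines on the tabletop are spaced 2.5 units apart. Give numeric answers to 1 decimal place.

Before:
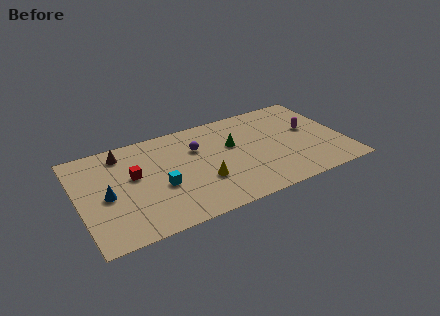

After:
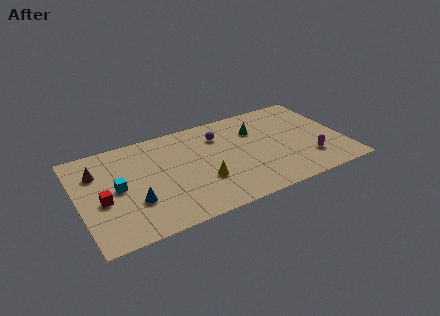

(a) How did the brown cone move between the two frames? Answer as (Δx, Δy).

(-1.7, -1.1)

The brown cone was at about (3.0, 7.5) and moved to about (1.3, 6.4).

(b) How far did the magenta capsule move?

2.8

From (14.7, 5.1) to (14.3, 2.3), the magenta capsule covered √(0.4² + 2.8²) ≈ 2.8 units.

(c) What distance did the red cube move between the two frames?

2.5

The red cube moved from about (3.5, 5.2) to (1.4, 3.8), a distance of √(2.1² + 1.4²) ≈ 2.5.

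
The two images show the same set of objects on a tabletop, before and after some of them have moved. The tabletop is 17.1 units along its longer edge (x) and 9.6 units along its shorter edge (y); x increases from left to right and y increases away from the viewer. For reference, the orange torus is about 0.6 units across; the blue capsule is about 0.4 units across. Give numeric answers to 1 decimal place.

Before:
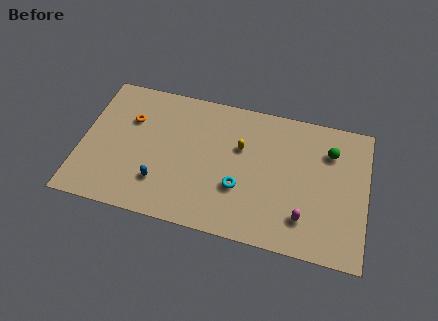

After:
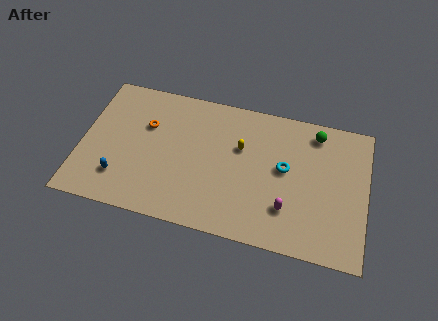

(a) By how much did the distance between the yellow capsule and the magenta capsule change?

-1.0

The distance was about 5.6 in the first image and 4.6 in the second, so they moved 1.0 units closer together.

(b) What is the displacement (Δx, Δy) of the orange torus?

(1.0, -0.2)

The orange torus started near (2.8, 6.5) and ended near (3.8, 6.3).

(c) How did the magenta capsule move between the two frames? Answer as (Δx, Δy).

(-1.0, 0.4)

From the two frames, the magenta capsule sits at roughly (13.5, 2.2) before and (12.5, 2.6) after.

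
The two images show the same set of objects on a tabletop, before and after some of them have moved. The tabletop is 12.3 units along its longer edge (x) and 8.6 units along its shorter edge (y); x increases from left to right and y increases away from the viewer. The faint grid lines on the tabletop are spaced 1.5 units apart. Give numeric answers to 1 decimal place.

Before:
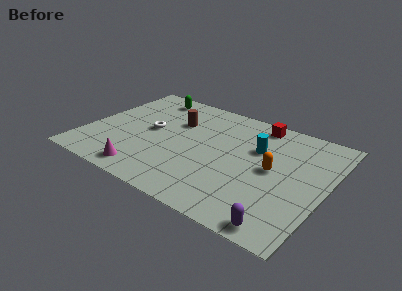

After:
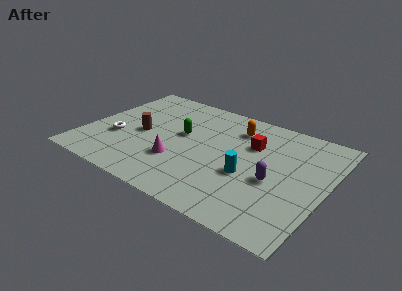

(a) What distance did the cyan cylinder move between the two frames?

2.2

From (8.6, 5.6) to (8.5, 3.4), the cyan cylinder covered √(0.1² + 2.2²) ≈ 2.2 units.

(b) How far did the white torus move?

2.1

From (3.2, 4.5) to (1.7, 3.1), the white torus covered √(1.5² + 1.4²) ≈ 2.1 units.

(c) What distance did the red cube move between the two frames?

1.8

The red cube was near (8.3, 7.6) before and (8.3, 5.8) after, so it travelled √(0.0² + 1.8²) ≈ 1.8 units.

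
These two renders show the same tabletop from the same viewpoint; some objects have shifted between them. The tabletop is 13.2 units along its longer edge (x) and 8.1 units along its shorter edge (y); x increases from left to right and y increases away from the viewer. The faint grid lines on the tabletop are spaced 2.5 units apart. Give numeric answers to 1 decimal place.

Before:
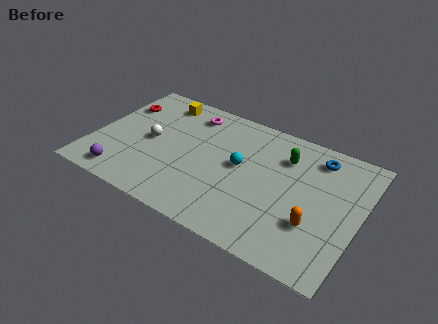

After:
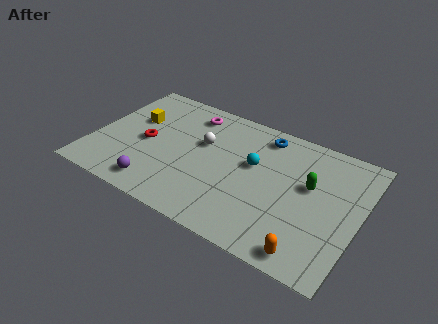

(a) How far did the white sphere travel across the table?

2.7

The white sphere moved from about (2.8, 4.0) to (5.3, 5.0), a distance of √(2.5² + 1.0²) ≈ 2.7.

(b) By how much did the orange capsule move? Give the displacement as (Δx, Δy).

(0.0, -1.7)

From the two frames, the orange capsule sits at roughly (11.2, 2.6) before and (11.2, 0.9) after.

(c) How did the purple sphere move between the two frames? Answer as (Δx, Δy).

(1.7, 0.1)

The purple sphere started near (1.9, 1.1) and ended near (3.6, 1.2).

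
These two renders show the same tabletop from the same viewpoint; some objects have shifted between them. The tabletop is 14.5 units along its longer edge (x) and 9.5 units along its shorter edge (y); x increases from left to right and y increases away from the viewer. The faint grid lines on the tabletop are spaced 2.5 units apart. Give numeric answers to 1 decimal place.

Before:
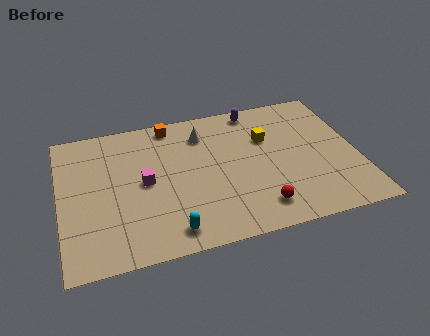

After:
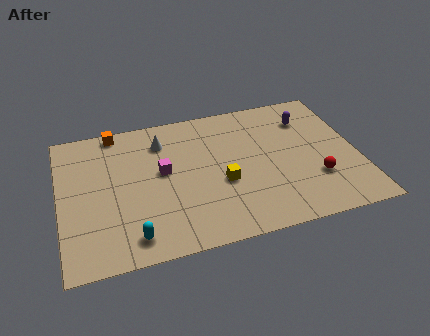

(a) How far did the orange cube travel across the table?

2.7

The orange cube was near (5.6, 8.5) before and (2.9, 8.7) after, so it travelled √(2.7² + 0.2²) ≈ 2.7 units.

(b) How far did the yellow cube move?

3.5

From (10.2, 6.3) to (7.8, 3.8), the yellow cube covered √(2.4² + 2.5²) ≈ 3.5 units.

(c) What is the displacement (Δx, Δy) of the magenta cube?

(0.9, 0.5)

The magenta cube started near (4.1, 4.8) and ended near (5.0, 5.3).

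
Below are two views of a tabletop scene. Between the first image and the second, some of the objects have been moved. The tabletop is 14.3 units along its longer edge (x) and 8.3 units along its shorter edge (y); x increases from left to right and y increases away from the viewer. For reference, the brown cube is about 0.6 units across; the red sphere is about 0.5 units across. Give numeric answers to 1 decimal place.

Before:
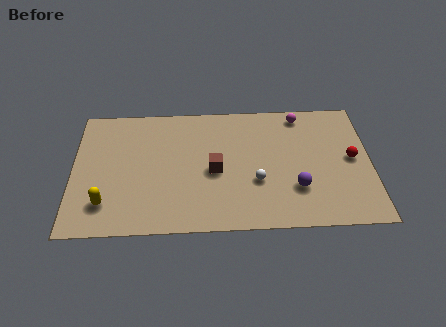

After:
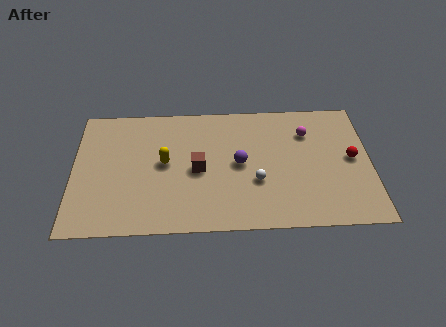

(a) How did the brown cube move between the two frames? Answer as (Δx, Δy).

(-0.8, 0.1)

The brown cube was at about (6.8, 3.8) and moved to about (6.0, 3.9).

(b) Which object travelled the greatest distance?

the yellow capsule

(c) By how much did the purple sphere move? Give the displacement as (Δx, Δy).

(-2.7, 1.7)

From the two frames, the purple sphere sits at roughly (10.7, 2.5) before and (8.0, 4.2) after.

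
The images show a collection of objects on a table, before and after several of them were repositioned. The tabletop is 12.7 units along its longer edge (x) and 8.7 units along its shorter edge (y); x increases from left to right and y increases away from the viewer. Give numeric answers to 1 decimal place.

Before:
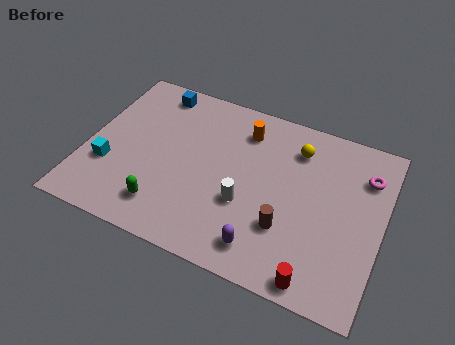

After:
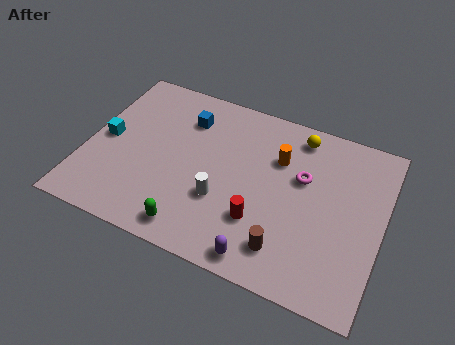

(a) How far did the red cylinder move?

3.2

The red cylinder moved from about (10.3, 0.8) to (7.7, 2.6), a distance of √(2.6² + 1.8²) ≈ 3.2.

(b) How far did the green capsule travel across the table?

1.4

From (3.7, 1.7) to (5.0, 1.1), the green capsule covered √(1.3² + 0.6²) ≈ 1.4 units.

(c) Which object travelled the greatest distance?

the red cylinder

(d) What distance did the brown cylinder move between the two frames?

1.0

From (8.8, 2.7) to (8.9, 1.7), the brown cylinder covered √(0.1² + 1.0²) ≈ 1.0 units.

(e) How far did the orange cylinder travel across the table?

1.8

The orange cylinder moved from about (6.5, 6.9) to (8.1, 6.0), a distance of √(1.6² + 0.9²) ≈ 1.8.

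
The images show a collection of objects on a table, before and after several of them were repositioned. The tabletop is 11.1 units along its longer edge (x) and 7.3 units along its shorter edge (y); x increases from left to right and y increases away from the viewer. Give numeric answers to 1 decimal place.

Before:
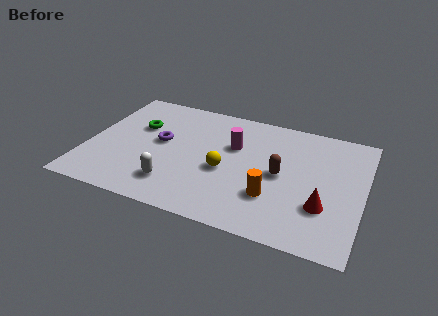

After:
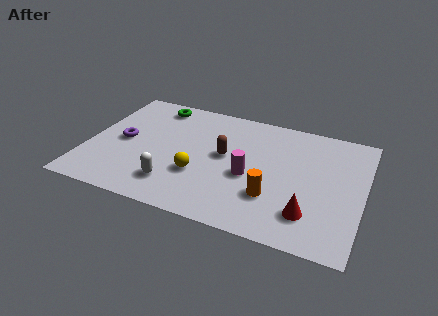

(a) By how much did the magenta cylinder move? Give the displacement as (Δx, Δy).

(0.8, -1.6)

The magenta cylinder started near (5.8, 4.7) and ended near (6.6, 3.1).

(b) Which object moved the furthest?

the brown capsule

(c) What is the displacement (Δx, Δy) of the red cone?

(-0.5, -0.6)

The red cone started near (9.6, 2.3) and ended near (9.1, 1.7).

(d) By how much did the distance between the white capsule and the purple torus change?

+0.5

Before: roughly 2.5 units apart; after: 3.0. That's 0.5 units further apart.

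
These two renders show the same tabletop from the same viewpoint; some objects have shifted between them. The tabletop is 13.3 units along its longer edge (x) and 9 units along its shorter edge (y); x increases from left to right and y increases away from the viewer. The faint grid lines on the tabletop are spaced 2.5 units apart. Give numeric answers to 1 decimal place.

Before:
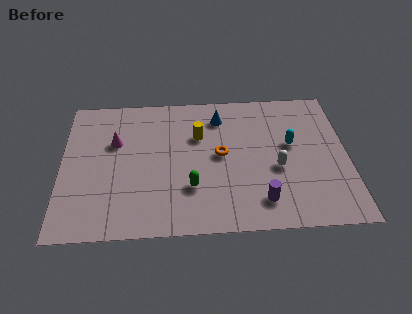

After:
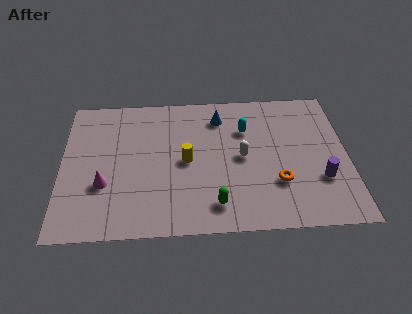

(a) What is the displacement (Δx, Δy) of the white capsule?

(-1.6, 0.8)

From the two frames, the white capsule sits at roughly (10.0, 3.7) before and (8.4, 4.5) after.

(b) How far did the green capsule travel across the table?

1.6

From (6.0, 2.7) to (7.1, 1.6), the green capsule covered √(1.1² + 1.1²) ≈ 1.6 units.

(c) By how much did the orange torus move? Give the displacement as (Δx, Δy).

(2.6, -1.9)

From the two frames, the orange torus sits at roughly (7.4, 4.7) before and (10.0, 2.8) after.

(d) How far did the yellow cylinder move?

1.7

The yellow cylinder was near (6.4, 6.0) before and (5.8, 4.4) after, so it travelled √(0.6² + 1.6²) ≈ 1.7 units.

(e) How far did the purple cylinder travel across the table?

3.0

The purple cylinder was near (9.2, 1.7) before and (12.0, 2.9) after, so it travelled √(2.8² + 1.2²) ≈ 3.0 units.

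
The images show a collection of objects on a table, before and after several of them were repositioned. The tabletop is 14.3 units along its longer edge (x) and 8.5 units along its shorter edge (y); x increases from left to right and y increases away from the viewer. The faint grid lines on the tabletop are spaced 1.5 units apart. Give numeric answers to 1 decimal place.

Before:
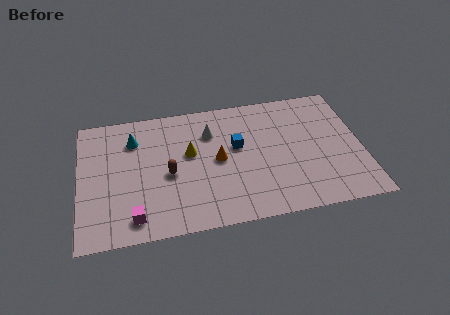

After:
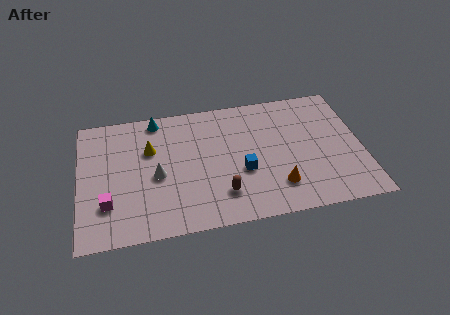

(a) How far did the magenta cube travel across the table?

1.7

From (2.7, 1.3) to (1.4, 2.4), the magenta cube covered √(1.3² + 1.1²) ≈ 1.7 units.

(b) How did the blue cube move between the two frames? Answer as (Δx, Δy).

(0.2, -1.7)

From the two frames, the blue cube sits at roughly (8.0, 5.0) before and (8.2, 3.3) after.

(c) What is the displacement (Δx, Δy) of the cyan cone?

(1.2, 1.2)

From the two frames, the cyan cone sits at roughly (2.8, 6.4) before and (4.0, 7.6) after.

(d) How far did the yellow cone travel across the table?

2.1

The yellow cone moved from about (5.6, 5.0) to (3.6, 5.6), a distance of √(2.0² + 0.6²) ≈ 2.1.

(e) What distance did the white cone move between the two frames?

3.7

From (6.7, 6.2) to (3.9, 3.8), the white cone covered √(2.8² + 2.4²) ≈ 3.7 units.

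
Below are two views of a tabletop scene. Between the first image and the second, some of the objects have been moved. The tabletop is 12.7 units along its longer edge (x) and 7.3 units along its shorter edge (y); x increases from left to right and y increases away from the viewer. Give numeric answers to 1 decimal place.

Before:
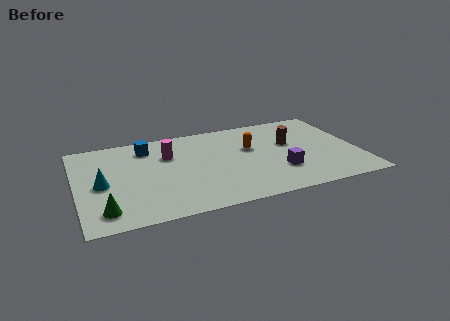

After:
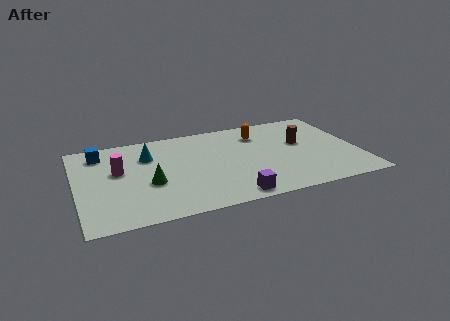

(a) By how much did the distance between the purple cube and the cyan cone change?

-2.4

They were about 8.0 units apart before and 5.6 after — 2.4 units closer together.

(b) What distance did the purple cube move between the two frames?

2.7

The purple cube moved from about (9.0, 2.2) to (6.7, 0.8), a distance of √(2.3² + 1.4²) ≈ 2.7.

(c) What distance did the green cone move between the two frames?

2.6

The green cone was near (1.1, 1.3) before and (3.2, 2.9) after, so it travelled √(2.1² + 1.6²) ≈ 2.6 units.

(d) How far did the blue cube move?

2.1

The blue cube moved from about (3.3, 5.9) to (1.2, 6.0), a distance of √(2.1² + 0.1²) ≈ 2.1.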